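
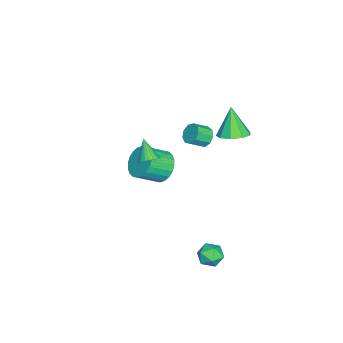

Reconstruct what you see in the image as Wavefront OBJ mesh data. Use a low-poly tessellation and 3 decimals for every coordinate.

v -3.256 2 0.64
v -2.52 1.416 0.839
v -3.984 1.66 2.34
v -2.376 2.03 1.023
v -2.644 2.63 1.028
v -3.198 2.934 0.851
v -3.779 2.802 0.576
v -4.115 2.294 0.33
v -4.049 1.648 0.23
v -3.612 1.167 0.321
v -3.008 1.075 0.562
v 3.473 3.16 -3.592
v 4.086 2.656 -3.498
v 2.694 2.164 -3.862
v 3.307 1.66 -3.768
v 3.006 2.044 -3.136
v 3.487 2.66 -2.969
v 3.293 2.16 -4.391
v 3.774 2.776 -4.224
v 3.975 2.038 -3.992
v 3.797 1.966 -3.217
v 2.983 2.854 -4.143
v 2.805 2.782 -3.368
v 2.93 -1.007 3.073
v 3.387 -0.862 3.45
v 2.23 -1.493 4.107
v 3.257 -0.663 3.456
v 3.077 -0.516 3.403
v 2.875 -0.444 3.301
v 2.681 -0.457 3.163
v 2.525 -0.554 3.012
v 2.431 -0.72 2.87
v 2.412 -0.93 2.759
v 2.472 -1.151 2.696
v 2.602 -1.351 2.69
v 2.782 -1.498 2.742
v 2.984 -1.57 2.845
v 3.178 -1.557 2.982
v 3.334 -1.459 3.133
v 3.429 -1.293 3.275
v 3.447 -1.084 3.386
v -3.963 -2.217 -3.736
v -3.041 -1.825 -4.112
v -2.215 -2.911 -3.22
v -3.137 -3.303 -2.844
v -3.097 -1.589 -3.773
v -2.272 -2.675 -2.88
v -3.286 -1.448 -3.428
v -2.46 -2.534 -2.535
v -3.577 -1.425 -3.13
v -2.751 -2.51 -2.237
v -3.927 -1.522 -2.924
v -3.102 -2.608 -2.031
v -4.283 -1.725 -2.842
v -3.457 -2.81 -1.949
v -4.589 -2.003 -2.896
v -3.764 -3.088 -2.003
v -4.801 -2.313 -3.078
v -3.975 -3.399 -2.185
v -4.885 -2.609 -3.36
v -4.059 -3.695 -2.468
v -4.828 -2.845 -3.7
v -4.003 -3.931 -2.807
v -4.64 -2.986 -4.045
v -3.814 -4.072 -3.152
v -4.349 -3.01 -4.343
v -3.523 -4.095 -3.45
v -3.998 -2.912 -4.549
v -3.173 -3.998 -3.656
v -3.643 -2.71 -4.631
v -2.817 -3.795 -3.738
v -3.336 -2.432 -4.577
v -2.511 -3.517 -3.684
v -3.125 -2.121 -4.395
v -2.299 -3.207 -3.502
v -0.607 1.064 2.461
v -0.296 0.851 1.92
v 0.218 0.183 2.477
v -0.093 0.396 3.019
v -0.063 1.188 2.109
v 0.451 0.52 2.666
v -0.084 1.467 2.463
v 0.429 0.799 3.02
v -0.35 1.558 2.817
v 0.163 0.89 3.374
v -0.736 1.417 3.004
v -0.223 0.749 3.561
v -1.062 1.111 2.937
v -0.548 0.443 3.494
v -1.174 0.784 2.648
v -0.661 0.116 3.205
v -1.021 0.587 2.272
v -0.508 -0.081 2.829
v -0.674 0.613 1.984
v -0.161 -0.054 2.541
f 2 1 4
f 2 4 3
f 4 1 5
f 4 5 3
f 5 1 6
f 5 6 3
f 6 1 7
f 6 7 3
f 7 1 8
f 7 8 3
f 8 1 9
f 8 9 3
f 9 1 10
f 9 10 3
f 10 1 11
f 10 11 3
f 11 1 2
f 11 2 3
f 12 23 17
f 12 17 13
f 12 13 19
f 12 19 22
f 12 22 23
f 13 17 21
f 17 23 16
f 23 22 14
f 22 19 18
f 19 13 20
f 15 21 16
f 15 16 14
f 15 14 18
f 15 18 20
f 15 20 21
f 16 21 17
f 14 16 23
f 18 14 22
f 20 18 19
f 21 20 13
f 25 24 27
f 25 27 26
f 27 24 28
f 27 28 26
f 28 24 29
f 28 29 26
f 29 24 30
f 29 30 26
f 30 24 31
f 30 31 26
f 31 24 32
f 31 32 26
f 32 24 33
f 32 33 26
f 33 24 34
f 33 34 26
f 34 24 35
f 34 35 26
f 35 24 36
f 35 36 26
f 36 24 37
f 36 37 26
f 37 24 38
f 37 38 26
f 38 24 39
f 38 39 26
f 39 24 40
f 39 40 26
f 40 24 41
f 40 41 26
f 41 24 25
f 41 25 26
f 43 42 46
f 43 46 44
f 44 46 47
f 44 47 45
f 46 42 48
f 46 48 47
f 47 48 49
f 47 49 45
f 48 42 50
f 48 50 49
f 49 50 51
f 49 51 45
f 50 42 52
f 50 52 51
f 51 52 53
f 51 53 45
f 52 42 54
f 52 54 53
f 53 54 55
f 53 55 45
f 54 42 56
f 54 56 55
f 55 56 57
f 55 57 45
f 56 42 58
f 56 58 57
f 57 58 59
f 57 59 45
f 58 42 60
f 58 60 59
f 59 60 61
f 59 61 45
f 60 42 62
f 60 62 61
f 61 62 63
f 61 63 45
f 62 42 64
f 62 64 63
f 63 64 65
f 63 65 45
f 64 42 66
f 64 66 65
f 65 66 67
f 65 67 45
f 66 42 68
f 66 68 67
f 67 68 69
f 67 69 45
f 68 42 70
f 68 70 69
f 69 70 71
f 69 71 45
f 70 42 72
f 70 72 71
f 71 72 73
f 71 73 45
f 72 42 74
f 72 74 73
f 73 74 75
f 73 75 45
f 74 42 43
f 74 43 75
f 75 43 44
f 75 44 45
f 77 76 80
f 77 80 78
f 78 80 81
f 78 81 79
f 80 76 82
f 80 82 81
f 81 82 83
f 81 83 79
f 82 76 84
f 82 84 83
f 83 84 85
f 83 85 79
f 84 76 86
f 84 86 85
f 85 86 87
f 85 87 79
f 86 76 88
f 86 88 87
f 87 88 89
f 87 89 79
f 88 76 90
f 88 90 89
f 89 90 91
f 89 91 79
f 90 76 92
f 90 92 91
f 91 92 93
f 91 93 79
f 92 76 94
f 92 94 93
f 93 94 95
f 93 95 79
f 94 76 77
f 94 77 95
f 95 77 78
f 95 78 79



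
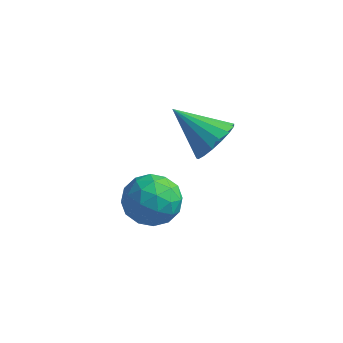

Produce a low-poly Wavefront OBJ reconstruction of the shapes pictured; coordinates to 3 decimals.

v 0.626 -1.973 -0.233
v 1.295 -1.815 0.59
v -0.295 -3.085 0.73
v 0.374 -2.927 1.553
v -0.282 -2.139 1.236
v 0.287 -1.453 0.641
v 0.713 -3.447 0.679
v 1.282 -2.761 0.084
v 1.349 -2.726 1.154
v 0.734 -1.918 1.498
v 0.266 -2.982 -0.178
v -0.349 -2.174 0.166
v 1.042 -1.797 0.094
v -0.042 -3.103 1.226
v -0.427 -2.64 1.04
v -0.034 -2.548 1.523
v 0.449 -1.584 0.124
v 0.843 -1.491 0.608
v -0.085 -1.681 0.988
v 0.157 -3.409 0.712
v 0.551 -3.316 1.196
v 1.034 -2.352 -0.203
v 1.427 -2.26 0.28
v 1.085 -3.219 0.332
v 1.466 -2.239 0.909
v 0.925 -2.893 1.475
v 1.124 -3.199 0.961
v 1.459 -2.795 0.612
v 1.105 -1.764 1.112
v 0.563 -2.417 1.678
v 0.178 -1.955 1.491
v 0.513 -1.551 1.142
v 1.136 -2.3 1.443
v 0.437 -2.483 -0.358
v -0.105 -3.136 0.208
v 0.487 -3.349 0.178
v 0.822 -2.945 -0.171
v 0.075 -2.007 -0.155
v -0.466 -2.661 0.411
v -0.459 -2.105 0.708
v -0.124 -1.701 0.359
v -0.136 -2.6 -0.123
v 0.97 1.208 1.014
v 1.527 1.138 1.792
v -0.65 1.132 2.166
v 1.469 1.59 1.74
v 1.296 1.956 1.521
v 1.048 2.15 1.186
v 0.783 2.128 0.811
v 0.56 1.896 0.483
v 0.432 1.506 0.277
v 0.427 1.048 0.239
v 0.546 0.627 0.379
v 0.763 0.339 0.664
v 1.027 0.25 1.029
v 1.278 0.381 1.391
v 1.458 0.701 1.667
f 1 38 17
f 38 12 41
f 17 41 6
f 38 41 17
f 1 17 13
f 17 6 18
f 13 18 2
f 17 18 13
f 1 13 22
f 13 2 23
f 22 23 8
f 13 23 22
f 1 22 34
f 22 8 37
f 34 37 11
f 22 37 34
f 1 34 38
f 34 11 42
f 38 42 12
f 34 42 38
f 2 18 29
f 18 6 32
f 29 32 10
f 18 32 29
f 6 41 19
f 41 12 40
f 19 40 5
f 41 40 19
f 12 42 39
f 42 11 35
f 39 35 3
f 42 35 39
f 11 37 36
f 37 8 24
f 36 24 7
f 37 24 36
f 8 23 28
f 23 2 25
f 28 25 9
f 23 25 28
f 4 30 16
f 30 10 31
f 16 31 5
f 30 31 16
f 4 16 14
f 16 5 15
f 14 15 3
f 16 15 14
f 4 14 21
f 14 3 20
f 21 20 7
f 14 20 21
f 4 21 26
f 21 7 27
f 26 27 9
f 21 27 26
f 4 26 30
f 26 9 33
f 30 33 10
f 26 33 30
f 5 31 19
f 31 10 32
f 19 32 6
f 31 32 19
f 3 15 39
f 15 5 40
f 39 40 12
f 15 40 39
f 7 20 36
f 20 3 35
f 36 35 11
f 20 35 36
f 9 27 28
f 27 7 24
f 28 24 8
f 27 24 28
f 10 33 29
f 33 9 25
f 29 25 2
f 33 25 29
f 44 43 46
f 44 46 45
f 46 43 47
f 46 47 45
f 47 43 48
f 47 48 45
f 48 43 49
f 48 49 45
f 49 43 50
f 49 50 45
f 50 43 51
f 50 51 45
f 51 43 52
f 51 52 45
f 52 43 53
f 52 53 45
f 53 43 54
f 53 54 45
f 54 43 55
f 54 55 45
f 55 43 56
f 55 56 45
f 56 43 57
f 56 57 45
f 57 43 44
f 57 44 45



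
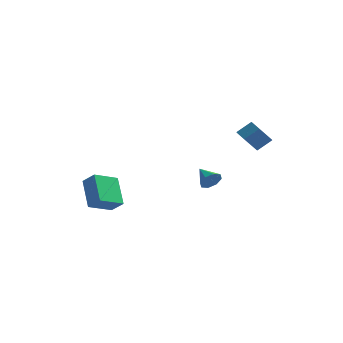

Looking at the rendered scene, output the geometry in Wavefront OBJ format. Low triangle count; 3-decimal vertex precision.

v -3.897 -3.034 -2.56
v -3.191 -3.233 -1.926
v -4.632 -1.831 -1.362
v -3.925 -2.03 -0.728
v -3.055 -1.93 -3.152
v -2.348 -2.129 -2.518
v -3.789 -0.727 -1.954
v -3.083 -0.926 -1.32
v 0.935 2.104 -2.246
v 1.376 2.339 -1.815
v 0.105 2.796 -1.774
v 1.36 2.61 -2.241
v 1.094 2.584 -2.67
v 0.736 2.277 -2.851
v 0.495 1.869 -2.677
v 0.511 1.598 -2.251
v 0.777 1.624 -1.822
v 1.135 1.931 -1.641
v 2.1 2.719 1.157
v 2.766 3.169 1.801
v 2.599 3.409 0.161
v 3.264 3.859 0.805
v 2.716 2.041 0.995
v 3.381 2.491 1.639
v 3.214 2.731 -0.001
v 3.88 3.181 0.643
f 2 4 1
f 5 2 1
f 1 4 3
f 3 5 1
f 2 8 4
f 6 2 5
f 6 8 2
f 4 8 3
f 7 5 3
f 3 8 7
f 7 6 5
f 8 6 7
f 10 9 12
f 10 12 11
f 12 9 13
f 12 13 11
f 13 9 14
f 13 14 11
f 14 9 15
f 14 15 11
f 15 9 16
f 15 16 11
f 16 9 17
f 16 17 11
f 17 9 18
f 17 18 11
f 18 9 10
f 18 10 11
f 20 22 19
f 23 20 19
f 19 22 21
f 21 23 19
f 20 26 22
f 24 20 23
f 24 26 20
f 22 26 21
f 25 23 21
f 21 26 25
f 25 24 23
f 26 24 25



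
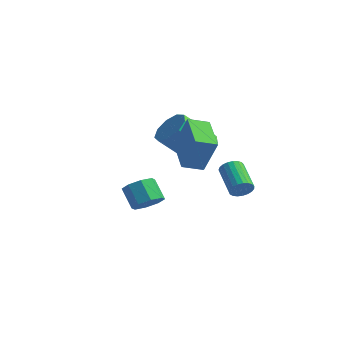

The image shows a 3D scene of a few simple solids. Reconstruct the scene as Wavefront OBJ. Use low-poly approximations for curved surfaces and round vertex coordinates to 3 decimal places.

v -0.42 1.083 -3.941
v 0.18 1.279 -3.466
v -0.601 1.573 -2.603
v -1.2 1.377 -3.079
v -0.013 1.745 -3.799
v -0.794 2.039 -2.936
v -0.444 1.823 -4.216
v -1.225 2.117 -3.353
v -0.861 1.468 -4.472
v -1.641 1.762 -3.609
v -1.019 0.887 -4.417
v -1.8 1.181 -3.554
v -0.826 0.421 -4.084
v -1.607 0.715 -3.221
v -0.395 0.343 -3.667
v -1.176 0.637 -2.804
v 0.021 0.698 -3.411
v -0.759 0.992 -2.548
v 4.341 1.353 -1.735
v 4.715 1.579 -1.385
v 3.593 2.394 -0.715
v 3.219 2.167 -1.065
v 4.718 1.73 -1.563
v 3.596 2.544 -0.893
v 4.655 1.815 -1.771
v 3.534 2.629 -1.1
v 4.539 1.82 -1.972
v 3.417 2.635 -1.302
v 4.388 1.744 -2.133
v 3.266 2.559 -1.462
v 4.229 1.601 -2.225
v 3.107 2.416 -1.554
v 4.089 1.415 -2.232
v 2.967 2.229 -1.561
v 3.993 1.218 -2.153
v 2.871 2.032 -1.482
v 3.957 1.044 -2.002
v 2.836 1.859 -1.332
v 3.988 0.924 -1.805
v 2.866 1.738 -1.134
v 4.079 0.878 -1.596
v 2.957 1.692 -0.925
v 4.216 0.914 -1.411
v 3.094 1.728 -0.74
v 4.374 1.025 -1.282
v 3.253 1.84 -0.611
v 4.527 1.194 -1.232
v 3.405 2.009 -0.561
v 4.647 1.39 -1.268
v 3.526 2.204 -0.597
v 1.702 2.169 -0.362
v 2.49 1.735 -0.168
v 1.546 0.658 1.257
v 0.758 1.091 1.062
v 2.435 2.252 0.187
v 1.491 1.175 1.611
v 2.038 2.73 0.285
v 1.094 1.653 1.709
v 1.483 2.945 0.08
v 0.539 1.868 1.504
v 1.031 2.797 -0.332
v 0.087 1.72 1.092
v 0.893 2.355 -0.758
v -0.052 1.278 0.666
v 1.133 1.826 -0.999
v 0.189 0.748 0.426
v 1.64 1.457 -0.942
v 0.696 0.38 0.483
v 2.176 1.421 -0.613
v 1.232 0.344 0.811
v 2.182 -0.512 1.062
v 2.809 -0.409 2.65
v 2.777 0.214 0.781
v 3.403 0.317 2.369
v 3.537 -1.797 0.611
v 4.163 -1.694 2.199
v 4.131 -1.071 0.33
v 4.758 -0.968 1.918
f 2 1 5
f 2 5 3
f 3 5 6
f 3 6 4
f 5 1 7
f 5 7 6
f 6 7 8
f 6 8 4
f 7 1 9
f 7 9 8
f 8 9 10
f 8 10 4
f 9 1 11
f 9 11 10
f 10 11 12
f 10 12 4
f 11 1 13
f 11 13 12
f 12 13 14
f 12 14 4
f 13 1 15
f 13 15 14
f 14 15 16
f 14 16 4
f 15 1 17
f 15 17 16
f 16 17 18
f 16 18 4
f 17 1 2
f 17 2 18
f 18 2 3
f 18 3 4
f 20 19 23
f 20 23 21
f 21 23 24
f 21 24 22
f 23 19 25
f 23 25 24
f 24 25 26
f 24 26 22
f 25 19 27
f 25 27 26
f 26 27 28
f 26 28 22
f 27 19 29
f 27 29 28
f 28 29 30
f 28 30 22
f 29 19 31
f 29 31 30
f 30 31 32
f 30 32 22
f 31 19 33
f 31 33 32
f 32 33 34
f 32 34 22
f 33 19 35
f 33 35 34
f 34 35 36
f 34 36 22
f 35 19 37
f 35 37 36
f 36 37 38
f 36 38 22
f 37 19 39
f 37 39 38
f 38 39 40
f 38 40 22
f 39 19 41
f 39 41 40
f 40 41 42
f 40 42 22
f 41 19 43
f 41 43 42
f 42 43 44
f 42 44 22
f 43 19 45
f 43 45 44
f 44 45 46
f 44 46 22
f 45 19 47
f 45 47 46
f 46 47 48
f 46 48 22
f 47 19 49
f 47 49 48
f 48 49 50
f 48 50 22
f 49 19 20
f 49 20 50
f 50 20 21
f 50 21 22
f 52 51 55
f 52 55 53
f 53 55 56
f 53 56 54
f 55 51 57
f 55 57 56
f 56 57 58
f 56 58 54
f 57 51 59
f 57 59 58
f 58 59 60
f 58 60 54
f 59 51 61
f 59 61 60
f 60 61 62
f 60 62 54
f 61 51 63
f 61 63 62
f 62 63 64
f 62 64 54
f 63 51 65
f 63 65 64
f 64 65 66
f 64 66 54
f 65 51 67
f 65 67 66
f 66 67 68
f 66 68 54
f 67 51 69
f 67 69 68
f 68 69 70
f 68 70 54
f 69 51 52
f 69 52 70
f 70 52 53
f 70 53 54
f 72 74 71
f 75 72 71
f 71 74 73
f 73 75 71
f 72 78 74
f 76 72 75
f 76 78 72
f 74 78 73
f 77 75 73
f 73 78 77
f 77 76 75
f 78 76 77



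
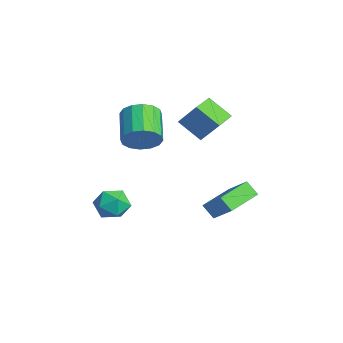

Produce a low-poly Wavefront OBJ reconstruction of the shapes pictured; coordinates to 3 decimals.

v -2.068 1.984 2.571
v -1.461 2.614 3.676
v -1.231 2.743 1.678
v -0.625 3.373 2.784
v -1.115 0.987 2.616
v -0.509 1.617 3.722
v -0.279 1.746 1.724
v 0.328 2.376 2.829
v 0.637 -1.365 2.786
v 1.08 -0.627 3.138
v -0.394 -0.137 3.966
v -0.837 -0.875 3.614
v 0.896 -0.475 2.72
v -0.578 0.016 3.548
v 0.643 -0.561 2.32
v -0.831 -0.07 3.147
v 0.388 -0.862 2.045
v -1.086 -0.372 2.872
v 0.2 -1.299 1.968
v -1.274 -0.808 2.796
v 0.129 -1.753 2.111
v -1.345 -1.262 2.938
v 0.194 -2.103 2.434
v -1.28 -1.613 3.262
v 0.378 -2.256 2.852
v -1.096 -1.765 3.68
v 0.631 -2.17 3.253
v -0.843 -1.679 4.08
v 0.886 -1.868 3.528
v -0.588 -1.378 4.355
v 1.074 -1.432 3.604
v -0.4 -0.941 4.432
v 1.145 -0.978 3.462
v -0.329 -0.487 4.289
v -2.094 -2.073 -1.864
v -1.692 -1.389 -2.359
v -0.808 -2.871 -1.921
v -0.406 -2.187 -2.416
v -0.621 -2.048 -1.516
v -1.416 -1.555 -1.481
v -1.084 -2.705 -2.799
v -1.879 -2.212 -2.764
v -1.068 -1.779 -2.937
v -0.781 -1.374 -2.144
v -1.719 -2.886 -2.136
v -1.432 -2.481 -1.343
v 2.153 1.403 -1.91
v 1.686 1.062 -1.274
v 1.345 2.98 -1.659
v 0.877 2.639 -1.023
v 3.243 1.801 -0.897
v 2.775 1.46 -0.261
v 2.434 3.378 -0.646
v 1.967 3.037 -0.01
f 2 4 1
f 5 2 1
f 1 4 3
f 3 5 1
f 2 8 4
f 6 2 5
f 6 8 2
f 4 8 3
f 7 5 3
f 3 8 7
f 7 6 5
f 8 6 7
f 10 9 13
f 10 13 11
f 11 13 14
f 11 14 12
f 13 9 15
f 13 15 14
f 14 15 16
f 14 16 12
f 15 9 17
f 15 17 16
f 16 17 18
f 16 18 12
f 17 9 19
f 17 19 18
f 18 19 20
f 18 20 12
f 19 9 21
f 19 21 20
f 20 21 22
f 20 22 12
f 21 9 23
f 21 23 22
f 22 23 24
f 22 24 12
f 23 9 25
f 23 25 24
f 24 25 26
f 24 26 12
f 25 9 27
f 25 27 26
f 26 27 28
f 26 28 12
f 27 9 29
f 27 29 28
f 28 29 30
f 28 30 12
f 29 9 31
f 29 31 30
f 30 31 32
f 30 32 12
f 31 9 33
f 31 33 32
f 32 33 34
f 32 34 12
f 33 9 10
f 33 10 34
f 34 10 11
f 34 11 12
f 35 46 40
f 35 40 36
f 35 36 42
f 35 42 45
f 35 45 46
f 36 40 44
f 40 46 39
f 46 45 37
f 45 42 41
f 42 36 43
f 38 44 39
f 38 39 37
f 38 37 41
f 38 41 43
f 38 43 44
f 39 44 40
f 37 39 46
f 41 37 45
f 43 41 42
f 44 43 36
f 48 50 47
f 51 48 47
f 47 50 49
f 49 51 47
f 48 54 50
f 52 48 51
f 52 54 48
f 50 54 49
f 53 51 49
f 49 54 53
f 53 52 51
f 54 52 53



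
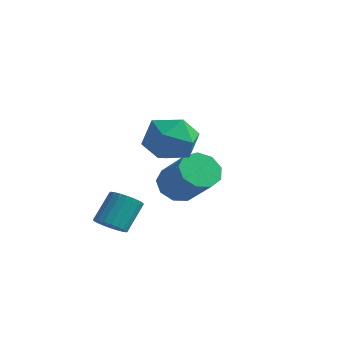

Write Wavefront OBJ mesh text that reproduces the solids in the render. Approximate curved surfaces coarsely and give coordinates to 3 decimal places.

v 1.073 -0.338 1.314
v 2.159 -0.107 0.783
v 1.061 -2.153 0.497
v 2.147 -1.922 -0.034
v 2.075 -2.054 1.187
v 2.082 -0.932 1.692
v 1.138 -1.328 -0.412
v 1.145 -0.206 0.093
v 2.199 -0.719 -0.284
v 2.778 -1.167 0.705
v 0.442 -1.093 0.575
v 1.021 -1.541 1.564
v -0.953 -1.855 -4.447
v -0.214 -1.848 -4.433
v -0.247 -0.877 -3.199
v -0.987 -0.885 -3.213
v -0.276 -1.612 -4.62
v -0.31 -0.641 -3.387
v -0.456 -1.418 -4.777
v -0.489 -0.447 -3.544
v -0.722 -1.3 -4.878
v -0.755 -0.329 -3.644
v -1.028 -1.278 -4.903
v -1.061 -0.307 -3.67
v -1.321 -1.356 -4.85
v -1.354 -0.385 -3.617
v -1.55 -1.52 -4.727
v -1.583 -0.549 -3.494
v -1.676 -1.742 -4.556
v -1.71 -0.771 -3.322
v -1.678 -1.984 -4.365
v -1.711 -1.013 -3.132
v -1.554 -2.203 -4.189
v -1.587 -1.232 -2.956
v -1.326 -2.363 -4.057
v -1.359 -1.392 -2.824
v -1.034 -2.435 -3.993
v -1.067 -1.464 -2.76
v -0.728 -2.406 -4.007
v -0.761 -1.435 -2.774
v -0.461 -2.283 -4.097
v -0.494 -1.312 -2.864
v -0.279 -2.085 -4.248
v -0.312 -1.114 -3.014
v -1.601 2.715 -3.594
v -1.023 3.299 -4.128
v 0.639 2.869 -2.8
v 0.061 2.285 -2.266
v -1.32 3.653 -3.642
v 0.342 3.223 -2.314
v -1.748 3.567 -3.133
v -0.087 3.137 -1.805
v -2.108 3.083 -2.84
v -0.446 2.653 -1.512
v -2.23 2.427 -2.9
v -0.568 1.996 -1.572
v -2.058 1.905 -3.285
v -0.396 1.475 -1.957
v -1.672 1.763 -3.814
v -0.01 1.333 -2.486
v -1.252 2.066 -4.24
v 0.409 1.636 -2.912
v -0.996 2.673 -4.364
v 0.665 2.243 -3.036
f 1 12 6
f 1 6 2
f 1 2 8
f 1 8 11
f 1 11 12
f 2 6 10
f 6 12 5
f 12 11 3
f 11 8 7
f 8 2 9
f 4 10 5
f 4 5 3
f 4 3 7
f 4 7 9
f 4 9 10
f 5 10 6
f 3 5 12
f 7 3 11
f 9 7 8
f 10 9 2
f 14 13 17
f 14 17 15
f 15 17 18
f 15 18 16
f 17 13 19
f 17 19 18
f 18 19 20
f 18 20 16
f 19 13 21
f 19 21 20
f 20 21 22
f 20 22 16
f 21 13 23
f 21 23 22
f 22 23 24
f 22 24 16
f 23 13 25
f 23 25 24
f 24 25 26
f 24 26 16
f 25 13 27
f 25 27 26
f 26 27 28
f 26 28 16
f 27 13 29
f 27 29 28
f 28 29 30
f 28 30 16
f 29 13 31
f 29 31 30
f 30 31 32
f 30 32 16
f 31 13 33
f 31 33 32
f 32 33 34
f 32 34 16
f 33 13 35
f 33 35 34
f 34 35 36
f 34 36 16
f 35 13 37
f 35 37 36
f 36 37 38
f 36 38 16
f 37 13 39
f 37 39 38
f 38 39 40
f 38 40 16
f 39 13 41
f 39 41 40
f 40 41 42
f 40 42 16
f 41 13 43
f 41 43 42
f 42 43 44
f 42 44 16
f 43 13 14
f 43 14 44
f 44 14 15
f 44 15 16
f 46 45 49
f 46 49 47
f 47 49 50
f 47 50 48
f 49 45 51
f 49 51 50
f 50 51 52
f 50 52 48
f 51 45 53
f 51 53 52
f 52 53 54
f 52 54 48
f 53 45 55
f 53 55 54
f 54 55 56
f 54 56 48
f 55 45 57
f 55 57 56
f 56 57 58
f 56 58 48
f 57 45 59
f 57 59 58
f 58 59 60
f 58 60 48
f 59 45 61
f 59 61 60
f 60 61 62
f 60 62 48
f 61 45 63
f 61 63 62
f 62 63 64
f 62 64 48
f 63 45 46
f 63 46 64
f 64 46 47
f 64 47 48



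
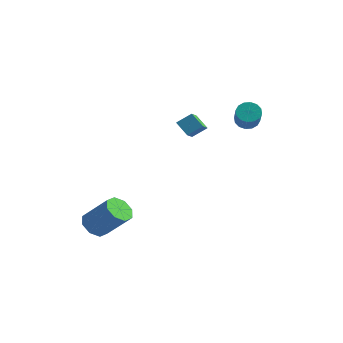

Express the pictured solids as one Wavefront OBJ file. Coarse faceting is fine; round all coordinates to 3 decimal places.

v 1.051 1.649 0.71
v 1.429 0.733 1.274
v 0.234 1.734 1.396
v 0.612 0.818 1.96
v 1.628 2.262 1.32
v 2.006 1.346 1.884
v 0.811 2.347 2.006
v 1.189 1.431 2.57
v 3.225 3.71 1.926
v 3.684 3.534 1.413
v 4.553 2.454 2.561
v 4.095 2.63 3.074
v 3.832 3.827 1.577
v 4.702 2.748 2.725
v 3.818 4.089 1.834
v 4.688 3.01 2.982
v 3.645 4.25 2.116
v 4.515 3.17 3.264
v 3.36 4.266 2.347
v 4.229 3.186 3.495
v 3.038 4.133 2.465
v 3.908 3.053 3.613
v 2.767 3.886 2.439
v 3.636 2.806 3.587
v 2.618 3.592 2.275
v 3.488 2.513 3.423
v 2.632 3.33 2.018
v 3.502 2.251 3.166
v 2.805 3.17 1.736
v 3.675 2.09 2.884
v 3.091 3.154 1.505
v 3.96 2.074 2.653
v 3.412 3.287 1.387
v 4.282 2.207 2.535
v -1.232 -3.876 -4.56
v -0.659 -3.533 -5.178
v 0.804 -3.2 -3.638
v 0.232 -3.544 -3.02
v -1.068 -3.046 -4.895
v 0.395 -2.713 -3.355
v -1.573 -3.045 -4.415
v -0.11 -2.713 -2.875
v -1.878 -3.531 -4.02
v -0.415 -3.199 -2.48
v -1.804 -4.22 -3.942
v -0.341 -3.887 -2.402
v -1.395 -4.707 -4.225
v 0.068 -4.374 -2.685
v -0.89 -4.707 -4.705
v 0.573 -4.375 -3.165
v -0.585 -4.221 -5.1
v 0.878 -3.889 -3.56
f 2 4 1
f 5 2 1
f 1 4 3
f 3 5 1
f 2 8 4
f 6 2 5
f 6 8 2
f 4 8 3
f 7 5 3
f 3 8 7
f 7 6 5
f 8 6 7
f 10 9 13
f 10 13 11
f 11 13 14
f 11 14 12
f 13 9 15
f 13 15 14
f 14 15 16
f 14 16 12
f 15 9 17
f 15 17 16
f 16 17 18
f 16 18 12
f 17 9 19
f 17 19 18
f 18 19 20
f 18 20 12
f 19 9 21
f 19 21 20
f 20 21 22
f 20 22 12
f 21 9 23
f 21 23 22
f 22 23 24
f 22 24 12
f 23 9 25
f 23 25 24
f 24 25 26
f 24 26 12
f 25 9 27
f 25 27 26
f 26 27 28
f 26 28 12
f 27 9 29
f 27 29 28
f 28 29 30
f 28 30 12
f 29 9 31
f 29 31 30
f 30 31 32
f 30 32 12
f 31 9 33
f 31 33 32
f 32 33 34
f 32 34 12
f 33 9 10
f 33 10 34
f 34 10 11
f 34 11 12
f 36 35 39
f 36 39 37
f 37 39 40
f 37 40 38
f 39 35 41
f 39 41 40
f 40 41 42
f 40 42 38
f 41 35 43
f 41 43 42
f 42 43 44
f 42 44 38
f 43 35 45
f 43 45 44
f 44 45 46
f 44 46 38
f 45 35 47
f 45 47 46
f 46 47 48
f 46 48 38
f 47 35 49
f 47 49 48
f 48 49 50
f 48 50 38
f 49 35 51
f 49 51 50
f 50 51 52
f 50 52 38
f 51 35 36
f 51 36 52
f 52 36 37
f 52 37 38



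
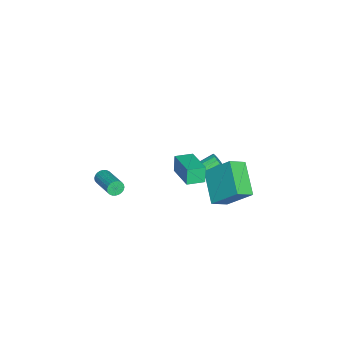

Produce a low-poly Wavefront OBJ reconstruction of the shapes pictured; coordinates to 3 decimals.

v 1.386 -4.368 -2.081
v 1.667 -4.518 -2.492
v 3.095 -3.443 -1.91
v 2.814 -3.292 -1.499
v 1.573 -4.354 -2.566
v 3.001 -3.279 -1.984
v 1.451 -4.192 -2.566
v 2.879 -3.117 -1.984
v 1.32 -4.057 -2.493
v 2.747 -2.981 -1.91
v 1.198 -3.969 -2.356
v 2.626 -2.893 -1.774
v 1.104 -3.941 -2.178
v 2.532 -2.866 -1.596
v 1.054 -3.979 -1.985
v 2.482 -2.904 -1.403
v 1.054 -4.076 -1.807
v 2.482 -3.001 -1.224
v 1.105 -4.217 -1.67
v 2.533 -3.142 -1.088
v 1.199 -4.381 -1.596
v 2.627 -3.306 -1.014
v 1.321 -4.543 -1.596
v 2.749 -3.468 -1.014
v 1.453 -4.679 -1.67
v 2.88 -3.603 -1.087
v 1.574 -4.767 -1.806
v 3.002 -3.691 -1.224
v 1.668 -4.794 -1.984
v 3.096 -3.719 -1.402
v 1.718 -4.756 -2.177
v 3.146 -3.681 -1.595
v 1.718 -4.659 -2.356
v 3.146 -3.584 -1.773
v 1.635 2.361 -0.051
v 1.937 3.812 1.436
v 3.4 3.091 -1.122
v 3.702 4.542 0.366
v 2.318 1.598 0.554
v 2.62 3.049 2.042
v 4.083 2.328 -0.516
v 4.385 3.779 0.971
v 3.079 1.067 1.486
v 2.789 1.047 2.495
v 4.611 2.055 1.948
v 4.32 2.035 2.956
v 3.62 0.165 1.624
v 3.329 0.145 2.632
v 5.151 1.153 2.085
v 4.861 1.133 3.094
v -1.022 0.749 -2.95
v -0.693 1.116 -3.217
v -1.29 2.117 -2.577
v -1.618 1.751 -2.31
v -0.926 1.086 -3.387
v -1.523 2.087 -2.747
v -1.184 0.966 -3.44
v -1.781 1.967 -2.8
v -1.399 0.788 -3.362
v -1.996 1.789 -2.722
v -1.513 0.599 -3.173
v -2.11 1.601 -2.533
v -1.495 0.451 -2.925
v -2.092 1.452 -2.284
v -1.35 0.383 -2.683
v -1.947 1.384 -2.043
v -1.117 0.413 -2.513
v -1.714 1.414 -1.873
v -0.859 0.533 -2.46
v -1.456 1.534 -1.82
v -0.644 0.711 -2.538
v -1.241 1.712 -1.898
v -0.53 0.899 -2.727
v -1.127 1.901 -2.087
v -0.548 1.048 -2.976
v -1.145 2.049 -2.335
f 2 1 5
f 2 5 3
f 3 5 6
f 3 6 4
f 5 1 7
f 5 7 6
f 6 7 8
f 6 8 4
f 7 1 9
f 7 9 8
f 8 9 10
f 8 10 4
f 9 1 11
f 9 11 10
f 10 11 12
f 10 12 4
f 11 1 13
f 11 13 12
f 12 13 14
f 12 14 4
f 13 1 15
f 13 15 14
f 14 15 16
f 14 16 4
f 15 1 17
f 15 17 16
f 16 17 18
f 16 18 4
f 17 1 19
f 17 19 18
f 18 19 20
f 18 20 4
f 19 1 21
f 19 21 20
f 20 21 22
f 20 22 4
f 21 1 23
f 21 23 22
f 22 23 24
f 22 24 4
f 23 1 25
f 23 25 24
f 24 25 26
f 24 26 4
f 25 1 27
f 25 27 26
f 26 27 28
f 26 28 4
f 27 1 29
f 27 29 28
f 28 29 30
f 28 30 4
f 29 1 31
f 29 31 30
f 30 31 32
f 30 32 4
f 31 1 33
f 31 33 32
f 32 33 34
f 32 34 4
f 33 1 2
f 33 2 34
f 34 2 3
f 34 3 4
f 36 38 35
f 39 36 35
f 35 38 37
f 37 39 35
f 36 42 38
f 40 36 39
f 40 42 36
f 38 42 37
f 41 39 37
f 37 42 41
f 41 40 39
f 42 40 41
f 44 46 43
f 47 44 43
f 43 46 45
f 45 47 43
f 44 50 46
f 48 44 47
f 48 50 44
f 46 50 45
f 49 47 45
f 45 50 49
f 49 48 47
f 50 48 49
f 52 51 55
f 52 55 53
f 53 55 56
f 53 56 54
f 55 51 57
f 55 57 56
f 56 57 58
f 56 58 54
f 57 51 59
f 57 59 58
f 58 59 60
f 58 60 54
f 59 51 61
f 59 61 60
f 60 61 62
f 60 62 54
f 61 51 63
f 61 63 62
f 62 63 64
f 62 64 54
f 63 51 65
f 63 65 64
f 64 65 66
f 64 66 54
f 65 51 67
f 65 67 66
f 66 67 68
f 66 68 54
f 67 51 69
f 67 69 68
f 68 69 70
f 68 70 54
f 69 51 71
f 69 71 70
f 70 71 72
f 70 72 54
f 71 51 73
f 71 73 72
f 72 73 74
f 72 74 54
f 73 51 75
f 73 75 74
f 74 75 76
f 74 76 54
f 75 51 52
f 75 52 76
f 76 52 53
f 76 53 54



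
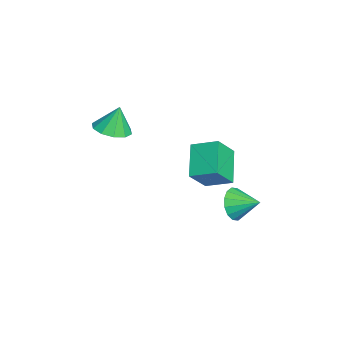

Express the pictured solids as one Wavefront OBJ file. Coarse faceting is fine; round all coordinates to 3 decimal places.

v -0.05 0.628 -0.162
v 0.701 -0.14 1.051
v 0.378 1.867 0.357
v 1.129 1.1 1.57
v 1.531 0.52 -1.21
v 2.282 -0.247 0.003
v 1.959 1.76 -0.691
v 2.71 0.992 0.522
v 0.933 1.915 -2.931
v 1.404 2.053 -3.745
v 1.507 3.045 -2.409
v 0.979 2.294 -3.801
v 0.542 2.434 -3.624
v 0.21 2.435 -3.261
v 0.072 2.296 -2.81
v 0.165 2.056 -2.391
v 0.463 1.778 -2.117
v 0.888 1.536 -2.061
v 1.325 1.396 -2.238
v 1.657 1.396 -2.601
v 1.795 1.534 -3.052
v 1.702 1.775 -3.471
v -0.369 -3.739 1.459
v 0.367 -3.115 1.364
v -0.511 -3.361 2.841
v -0.14 -2.824 1.232
v -0.735 -2.883 1.187
v -1.19 -3.268 1.246
v -1.332 -3.834 1.386
v -1.105 -4.363 1.554
v -0.598 -4.654 1.685
v -0.003 -4.595 1.73
v 0.452 -4.209 1.672
v 0.594 -3.644 1.532
f 2 4 1
f 5 2 1
f 1 4 3
f 3 5 1
f 2 8 4
f 6 2 5
f 6 8 2
f 4 8 3
f 7 5 3
f 3 8 7
f 7 6 5
f 8 6 7
f 10 9 12
f 10 12 11
f 12 9 13
f 12 13 11
f 13 9 14
f 13 14 11
f 14 9 15
f 14 15 11
f 15 9 16
f 15 16 11
f 16 9 17
f 16 17 11
f 17 9 18
f 17 18 11
f 18 9 19
f 18 19 11
f 19 9 20
f 19 20 11
f 20 9 21
f 20 21 11
f 21 9 22
f 21 22 11
f 22 9 10
f 22 10 11
f 24 23 26
f 24 26 25
f 26 23 27
f 26 27 25
f 27 23 28
f 27 28 25
f 28 23 29
f 28 29 25
f 29 23 30
f 29 30 25
f 30 23 31
f 30 31 25
f 31 23 32
f 31 32 25
f 32 23 33
f 32 33 25
f 33 23 34
f 33 34 25
f 34 23 24
f 34 24 25



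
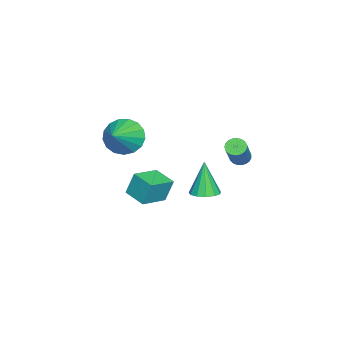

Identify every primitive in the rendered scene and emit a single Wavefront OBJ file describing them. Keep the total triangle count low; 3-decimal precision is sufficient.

v -4.565 -1.506 -2.474
v -4.714 -1.117 -1.19
v -3.938 -0.42 -2.731
v -4.087 -0.031 -1.447
v -3.233 -2.189 -2.113
v -3.382 -1.8 -0.829
v -2.606 -1.103 -2.37
v -2.755 -0.714 -1.086
v -3.269 -2.256 1.739
v -2.733 -2.063 0.822
v -1.771 -2.324 2.601
v -2.823 -1.592 1.014
v -3.014 -1.273 1.373
v -3.265 -1.179 1.816
v -3.516 -1.332 2.241
v -3.711 -1.697 2.551
v -3.804 -2.19 2.675
v -3.775 -2.698 2.585
v -3.631 -3.105 2.301
v -3.403 -3.317 1.888
v -3.145 -3.287 1.442
v -2.915 -3.02 1.063
v -2.767 -2.578 0.839
v -1.821 3.908 2.272
v -1.559 4.253 2.004
v -0.336 4.377 3.36
v -0.599 4.032 3.628
v -1.693 4.376 2.113
v -0.47 4.499 3.469
v -1.849 4.417 2.251
v -0.626 4.54 3.607
v -2.001 4.371 2.392
v -0.778 4.494 3.748
v -2.121 4.244 2.512
v -0.898 4.367 3.868
v -2.19 4.06 2.591
v -0.967 4.183 3.946
v -2.195 3.849 2.614
v -0.972 3.972 3.97
v -2.135 3.649 2.579
v -0.913 3.772 3.935
v -2.021 3.493 2.49
v -0.799 3.616 3.846
v -1.873 3.409 2.364
v -0.65 3.533 3.72
v -1.716 3.412 2.222
v -0.493 3.535 3.578
v -1.577 3.5 2.088
v -0.354 3.624 3.444
v -1.48 3.659 1.987
v -0.257 3.783 3.343
v -1.442 3.861 1.934
v -0.219 3.985 3.29
v -1.47 4.072 1.94
v -0.247 4.195 3.296
v -1.705 2.264 -0.399
v -1.278 2.862 -0.249
v -2.115 2.096 1.439
v -1.668 3.009 -0.323
v -2.069 2.919 -0.42
v -2.354 2.621 -0.511
v -2.434 2.209 -0.566
v -2.281 1.815 -0.568
v -1.946 1.563 -0.516
v -1.534 1.534 -0.427
v -1.176 1.736 -0.329
v -0.986 2.106 -0.252
v -1.024 2.526 -0.223
f 2 4 1
f 5 2 1
f 1 4 3
f 3 5 1
f 2 8 4
f 6 2 5
f 6 8 2
f 4 8 3
f 7 5 3
f 3 8 7
f 7 6 5
f 8 6 7
f 10 9 12
f 10 12 11
f 12 9 13
f 12 13 11
f 13 9 14
f 13 14 11
f 14 9 15
f 14 15 11
f 15 9 16
f 15 16 11
f 16 9 17
f 16 17 11
f 17 9 18
f 17 18 11
f 18 9 19
f 18 19 11
f 19 9 20
f 19 20 11
f 20 9 21
f 20 21 11
f 21 9 22
f 21 22 11
f 22 9 23
f 22 23 11
f 23 9 10
f 23 10 11
f 25 24 28
f 25 28 26
f 26 28 29
f 26 29 27
f 28 24 30
f 28 30 29
f 29 30 31
f 29 31 27
f 30 24 32
f 30 32 31
f 31 32 33
f 31 33 27
f 32 24 34
f 32 34 33
f 33 34 35
f 33 35 27
f 34 24 36
f 34 36 35
f 35 36 37
f 35 37 27
f 36 24 38
f 36 38 37
f 37 38 39
f 37 39 27
f 38 24 40
f 38 40 39
f 39 40 41
f 39 41 27
f 40 24 42
f 40 42 41
f 41 42 43
f 41 43 27
f 42 24 44
f 42 44 43
f 43 44 45
f 43 45 27
f 44 24 46
f 44 46 45
f 45 46 47
f 45 47 27
f 46 24 48
f 46 48 47
f 47 48 49
f 47 49 27
f 48 24 50
f 48 50 49
f 49 50 51
f 49 51 27
f 50 24 52
f 50 52 51
f 51 52 53
f 51 53 27
f 52 24 54
f 52 54 53
f 53 54 55
f 53 55 27
f 54 24 25
f 54 25 55
f 55 25 26
f 55 26 27
f 57 56 59
f 57 59 58
f 59 56 60
f 59 60 58
f 60 56 61
f 60 61 58
f 61 56 62
f 61 62 58
f 62 56 63
f 62 63 58
f 63 56 64
f 63 64 58
f 64 56 65
f 64 65 58
f 65 56 66
f 65 66 58
f 66 56 67
f 66 67 58
f 67 56 68
f 67 68 58
f 68 56 57
f 68 57 58



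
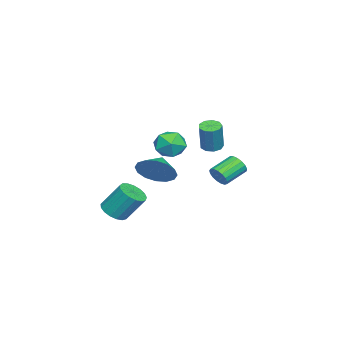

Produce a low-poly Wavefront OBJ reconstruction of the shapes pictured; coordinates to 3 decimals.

v -2.586 -0.647 0.413
v -1.889 -1.261 0.752
v -3.511 -1.899 0.048
v -2.814 -2.513 0.387
v -3.314 -1.937 1.016
v -2.742 -1.163 1.241
v -2.658 -1.997 -0.441
v -2.086 -1.223 -0.216
v -1.934 -2.095 0.224
v -2.339 -2.058 1.125
v -3.061 -1.102 -0.325
v -3.466 -1.065 0.576
v -2.902 0.929 -1.66
v -2.559 0.999 -1.113
v -3.635 1.722 -0.532
v -3.978 1.651 -1.08
v -2.482 1.249 -1.281
v -3.558 1.972 -0.701
v -2.502 1.426 -1.537
v -3.578 2.148 -0.956
v -2.613 1.488 -1.821
v -3.689 2.211 -1.24
v -2.79 1.423 -2.068
v -3.866 2.145 -1.487
v -2.993 1.244 -2.221
v -4.069 1.967 -1.641
v -3.175 0.993 -2.247
v -4.251 1.716 -1.666
v -3.295 0.727 -2.137
v -4.371 1.45 -1.557
v -3.324 0.508 -1.919
v -4.4 1.23 -1.339
v -3.257 0.385 -1.641
v -4.333 1.107 -1.061
v -3.109 0.386 -1.368
v -4.185 1.109 -0.787
v -2.913 0.512 -1.162
v -3.989 1.234 -0.581
v -2.715 0.733 -1.069
v -3.79 1.456 -0.489
v 3.12 -2.526 -2.034
v 3.837 -2.754 -1.83
v 3.757 -1.782 -0.462
v 3.04 -1.554 -0.666
v 3.897 -2.452 -2.041
v 3.816 -1.48 -0.673
v 3.778 -2.167 -2.251
v 3.698 -1.195 -0.883
v 3.508 -1.964 -2.411
v 3.428 -0.992 -1.043
v 3.15 -1.89 -2.484
v 3.07 -0.918 -1.117
v 2.785 -1.962 -2.455
v 2.705 -0.989 -1.087
v 2.496 -2.163 -2.329
v 2.416 -1.19 -0.961
v 2.351 -2.447 -2.135
v 2.271 -1.474 -0.768
v 2.382 -2.749 -1.919
v 2.301 -1.777 -0.551
v 2.581 -3 -1.728
v 2.501 -2.028 -0.361
v 2.905 -3.143 -1.608
v 2.825 -2.171 -0.24
v 3.277 -3.144 -1.585
v 3.197 -2.172 -0.217
v 3.614 -3.004 -1.665
v 3.534 -2.032 -0.297
v -2.911 0.575 0.478
v -2.356 0.429 0.301
v -1.834 0.499 1.886
v -2.389 0.645 2.062
v -2.402 0.837 0.298
v -1.88 0.907 1.883
v -2.685 1.123 0.379
v -2.164 1.192 1.964
v -3.075 1.152 0.506
v -2.553 1.221 2.091
v -3.387 0.911 0.62
v -2.866 0.981 2.205
v -3.477 0.513 0.667
v -2.955 0.583 2.251
v -3.302 0.145 0.625
v -2.78 0.214 2.21
v -2.944 -0.023 0.515
v -2.422 0.047 2.099
v -2.57 0.09 0.387
v -2.048 0.159 1.972
v 0.724 -1.182 -0.112
v 1.241 -1.542 0.777
v -0.244 -1.178 0.452
v 1.264 -0.98 0.812
v 1.143 -0.471 0.6
v 0.909 -0.154 0.197
v 0.625 -0.111 -0.289
v 0.368 -0.356 -0.728
v 0.206 -0.822 -1.002
v 0.183 -1.385 -1.037
v 0.304 -1.893 -0.824
v 0.538 -2.211 -0.421
v 0.822 -2.253 0.065
v 1.079 -2.009 0.503
f 1 12 6
f 1 6 2
f 1 2 8
f 1 8 11
f 1 11 12
f 2 6 10
f 6 12 5
f 12 11 3
f 11 8 7
f 8 2 9
f 4 10 5
f 4 5 3
f 4 3 7
f 4 7 9
f 4 9 10
f 5 10 6
f 3 5 12
f 7 3 11
f 9 7 8
f 10 9 2
f 14 13 17
f 14 17 15
f 15 17 18
f 15 18 16
f 17 13 19
f 17 19 18
f 18 19 20
f 18 20 16
f 19 13 21
f 19 21 20
f 20 21 22
f 20 22 16
f 21 13 23
f 21 23 22
f 22 23 24
f 22 24 16
f 23 13 25
f 23 25 24
f 24 25 26
f 24 26 16
f 25 13 27
f 25 27 26
f 26 27 28
f 26 28 16
f 27 13 29
f 27 29 28
f 28 29 30
f 28 30 16
f 29 13 31
f 29 31 30
f 30 31 32
f 30 32 16
f 31 13 33
f 31 33 32
f 32 33 34
f 32 34 16
f 33 13 35
f 33 35 34
f 34 35 36
f 34 36 16
f 35 13 37
f 35 37 36
f 36 37 38
f 36 38 16
f 37 13 39
f 37 39 38
f 38 39 40
f 38 40 16
f 39 13 14
f 39 14 40
f 40 14 15
f 40 15 16
f 42 41 45
f 42 45 43
f 43 45 46
f 43 46 44
f 45 41 47
f 45 47 46
f 46 47 48
f 46 48 44
f 47 41 49
f 47 49 48
f 48 49 50
f 48 50 44
f 49 41 51
f 49 51 50
f 50 51 52
f 50 52 44
f 51 41 53
f 51 53 52
f 52 53 54
f 52 54 44
f 53 41 55
f 53 55 54
f 54 55 56
f 54 56 44
f 55 41 57
f 55 57 56
f 56 57 58
f 56 58 44
f 57 41 59
f 57 59 58
f 58 59 60
f 58 60 44
f 59 41 61
f 59 61 60
f 60 61 62
f 60 62 44
f 61 41 63
f 61 63 62
f 62 63 64
f 62 64 44
f 63 41 65
f 63 65 64
f 64 65 66
f 64 66 44
f 65 41 67
f 65 67 66
f 66 67 68
f 66 68 44
f 67 41 42
f 67 42 68
f 68 42 43
f 68 43 44
f 70 69 73
f 70 73 71
f 71 73 74
f 71 74 72
f 73 69 75
f 73 75 74
f 74 75 76
f 74 76 72
f 75 69 77
f 75 77 76
f 76 77 78
f 76 78 72
f 77 69 79
f 77 79 78
f 78 79 80
f 78 80 72
f 79 69 81
f 79 81 80
f 80 81 82
f 80 82 72
f 81 69 83
f 81 83 82
f 82 83 84
f 82 84 72
f 83 69 85
f 83 85 84
f 84 85 86
f 84 86 72
f 85 69 87
f 85 87 86
f 86 87 88
f 86 88 72
f 87 69 70
f 87 70 88
f 88 70 71
f 88 71 72
f 90 89 92
f 90 92 91
f 92 89 93
f 92 93 91
f 93 89 94
f 93 94 91
f 94 89 95
f 94 95 91
f 95 89 96
f 95 96 91
f 96 89 97
f 96 97 91
f 97 89 98
f 97 98 91
f 98 89 99
f 98 99 91
f 99 89 100
f 99 100 91
f 100 89 101
f 100 101 91
f 101 89 102
f 101 102 91
f 102 89 90
f 102 90 91



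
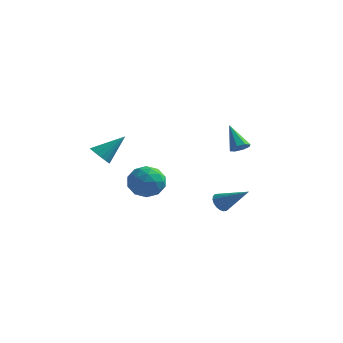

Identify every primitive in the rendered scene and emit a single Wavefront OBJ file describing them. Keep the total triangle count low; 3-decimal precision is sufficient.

v 1.614 3.391 -3.85
v 1.93 3.089 -4.344
v 3.306 3.329 -2.73
v 1.978 3.373 -4.401
v 1.954 3.661 -4.348
v 1.862 3.895 -4.197
v 1.721 4.03 -3.977
v 1.559 4.038 -3.732
v 1.408 3.918 -3.51
v 1.298 3.693 -3.356
v 1.25 3.409 -3.3
v 1.275 3.121 -3.353
v 1.366 2.887 -3.504
v 1.507 2.752 -3.724
v 1.669 2.744 -3.969
v 1.82 2.864 -4.19
v -1.671 1.217 -2.1
v -0.834 1.161 -1.35
v -1.746 -0.601 -2.15
v -0.909 -0.657 -1.4
v -1.921 -0.275 -1.088
v -1.874 0.848 -1.057
v -0.706 -0.288 -2.443
v -0.659 0.835 -2.412
v -0.238 0.231 -1.562
v -0.989 0.239 -0.724
v -1.591 0.321 -2.776
v -2.342 0.329 -1.938
v -1.246 1.349 -1.721
v -1.334 -0.789 -1.779
v -1.929 -0.565 -1.596
v -1.437 -0.597 -1.155
v -1.857 1.165 -1.548
v -1.365 1.132 -1.107
v -2.004 0.288 -0.953
v -1.215 -0.572 -2.393
v -0.723 -0.605 -1.952
v -1.143 1.157 -2.345
v -0.651 1.125 -1.904
v -0.576 0.272 -2.547
v -0.404 0.769 -1.404
v -0.448 -0.299 -1.434
v -0.328 -0.083 -2.047
v -0.301 0.578 -2.029
v -0.845 0.774 -0.912
v -0.889 -0.295 -0.941
v -1.484 -0.07 -0.758
v -1.456 0.59 -0.739
v -0.494 0.227 -1.036
v -1.691 0.855 -2.559
v -1.735 -0.214 -2.588
v -1.124 -0.03 -2.761
v -1.096 0.63 -2.742
v -2.132 0.859 -2.066
v -2.176 -0.209 -2.096
v -2.279 -0.018 -1.471
v -2.252 0.643 -1.453
v -2.086 0.333 -2.464
v -4.069 0.167 -0.27
v -3.576 0.355 -0.804
v -3.071 1.193 1.01
v -3.848 0.633 -0.815
v -4.178 0.786 -0.68
v -4.479 0.773 -0.436
v -4.67 0.598 -0.146
v -4.7 0.307 0.109
v -4.561 -0.021 0.264
v -4.289 -0.298 0.275
v -3.959 -0.451 0.14
v -3.658 -0.438 -0.105
v -3.467 -0.263 -0.394
v -3.437 0.027 -0.65
v 3.791 1.123 1.259
v 4.285 1.319 1.516
v 2.869 1.737 2.561
v 4.1 1.625 1.241
v 3.734 1.638 0.976
v 3.402 1.348 0.877
v 3.298 0.927 1.002
v 3.482 0.62 1.277
v 3.848 0.608 1.542
v 4.18 0.898 1.641
f 2 1 4
f 2 4 3
f 4 1 5
f 4 5 3
f 5 1 6
f 5 6 3
f 6 1 7
f 6 7 3
f 7 1 8
f 7 8 3
f 8 1 9
f 8 9 3
f 9 1 10
f 9 10 3
f 10 1 11
f 10 11 3
f 11 1 12
f 11 12 3
f 12 1 13
f 12 13 3
f 13 1 14
f 13 14 3
f 14 1 15
f 14 15 3
f 15 1 16
f 15 16 3
f 16 1 2
f 16 2 3
f 17 54 33
f 54 28 57
f 33 57 22
f 54 57 33
f 17 33 29
f 33 22 34
f 29 34 18
f 33 34 29
f 17 29 38
f 29 18 39
f 38 39 24
f 29 39 38
f 17 38 50
f 38 24 53
f 50 53 27
f 38 53 50
f 17 50 54
f 50 27 58
f 54 58 28
f 50 58 54
f 18 34 45
f 34 22 48
f 45 48 26
f 34 48 45
f 22 57 35
f 57 28 56
f 35 56 21
f 57 56 35
f 28 58 55
f 58 27 51
f 55 51 19
f 58 51 55
f 27 53 52
f 53 24 40
f 52 40 23
f 53 40 52
f 24 39 44
f 39 18 41
f 44 41 25
f 39 41 44
f 20 46 32
f 46 26 47
f 32 47 21
f 46 47 32
f 20 32 30
f 32 21 31
f 30 31 19
f 32 31 30
f 20 30 37
f 30 19 36
f 37 36 23
f 30 36 37
f 20 37 42
f 37 23 43
f 42 43 25
f 37 43 42
f 20 42 46
f 42 25 49
f 46 49 26
f 42 49 46
f 21 47 35
f 47 26 48
f 35 48 22
f 47 48 35
f 19 31 55
f 31 21 56
f 55 56 28
f 31 56 55
f 23 36 52
f 36 19 51
f 52 51 27
f 36 51 52
f 25 43 44
f 43 23 40
f 44 40 24
f 43 40 44
f 26 49 45
f 49 25 41
f 45 41 18
f 49 41 45
f 60 59 62
f 60 62 61
f 62 59 63
f 62 63 61
f 63 59 64
f 63 64 61
f 64 59 65
f 64 65 61
f 65 59 66
f 65 66 61
f 66 59 67
f 66 67 61
f 67 59 68
f 67 68 61
f 68 59 69
f 68 69 61
f 69 59 70
f 69 70 61
f 70 59 71
f 70 71 61
f 71 59 72
f 71 72 61
f 72 59 60
f 72 60 61
f 74 73 76
f 74 76 75
f 76 73 77
f 76 77 75
f 77 73 78
f 77 78 75
f 78 73 79
f 78 79 75
f 79 73 80
f 79 80 75
f 80 73 81
f 80 81 75
f 81 73 82
f 81 82 75
f 82 73 74
f 82 74 75



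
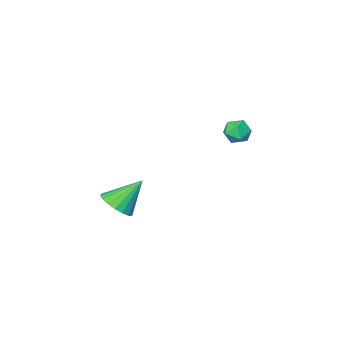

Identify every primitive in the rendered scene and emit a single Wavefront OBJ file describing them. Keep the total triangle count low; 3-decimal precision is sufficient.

v -2.167 1.969 2.342
v -1.678 1.301 2.581
v -3.302 1.159 2.399
v -2.813 0.491 2.638
v -2.931 1.153 3.177
v -2.229 1.654 3.142
v -2.751 0.806 1.838
v -2.049 1.307 1.803
v -2.039 0.582 2.27
v -2.15 0.797 3.097
v -2.83 1.663 1.883
v -2.941 1.878 2.71
v 4.584 0.639 -1.115
v 5.182 1.465 -0.791
v 3.236 1.001 0.455
v 4.879 1.667 -1.098
v 4.518 1.666 -1.408
v 4.17 1.461 -1.66
v 3.903 1.093 -1.804
v 3.772 0.636 -1.811
v 3.801 0.179 -1.681
v 3.986 -0.187 -1.438
v 4.289 -0.389 -1.131
v 4.65 -0.388 -0.821
v 4.998 -0.183 -0.569
v 5.265 0.185 -0.425
v 5.396 0.642 -0.418
v 5.367 1.099 -0.548
f 1 12 6
f 1 6 2
f 1 2 8
f 1 8 11
f 1 11 12
f 2 6 10
f 6 12 5
f 12 11 3
f 11 8 7
f 8 2 9
f 4 10 5
f 4 5 3
f 4 3 7
f 4 7 9
f 4 9 10
f 5 10 6
f 3 5 12
f 7 3 11
f 9 7 8
f 10 9 2
f 14 13 16
f 14 16 15
f 16 13 17
f 16 17 15
f 17 13 18
f 17 18 15
f 18 13 19
f 18 19 15
f 19 13 20
f 19 20 15
f 20 13 21
f 20 21 15
f 21 13 22
f 21 22 15
f 22 13 23
f 22 23 15
f 23 13 24
f 23 24 15
f 24 13 25
f 24 25 15
f 25 13 26
f 25 26 15
f 26 13 27
f 26 27 15
f 27 13 28
f 27 28 15
f 28 13 14
f 28 14 15



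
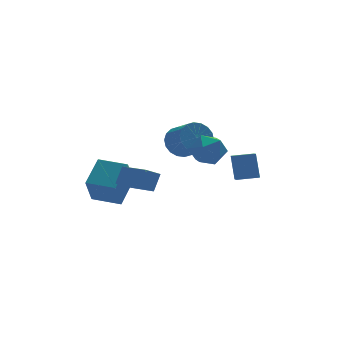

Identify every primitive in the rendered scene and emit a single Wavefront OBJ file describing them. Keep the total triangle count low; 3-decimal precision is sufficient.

v 3.141 -0.876 -0.845
v 3.168 -0.249 0.637
v 3.518 0.239 -1.323
v 3.545 0.866 0.159
v 4.335 -1.226 -0.719
v 4.362 -0.599 0.763
v 4.712 -0.111 -1.197
v 4.739 0.516 0.285
v 1.213 2.15 1.047
v 2.002 1.961 0.381
v 2.355 0.6 1.186
v 1.567 0.79 1.853
v 2.208 2.213 0.716
v 2.561 0.852 1.521
v 2.217 2.452 1.117
v 2.57 1.092 1.922
v 2.027 2.632 1.505
v 2.38 1.271 2.31
v 1.676 2.716 1.801
v 2.029 1.356 2.606
v 1.233 2.689 1.949
v 1.586 1.328 2.754
v 0.787 2.554 1.918
v 1.14 1.194 2.723
v 0.425 2.34 1.714
v 0.778 0.979 2.519
v 0.219 2.088 1.379
v 0.572 0.727 2.184
v 0.21 1.848 0.978
v 0.563 0.488 1.783
v 0.4 1.669 0.59
v 0.753 0.308 1.395
v 0.751 1.584 0.294
v 1.104 0.224 1.099
v 1.194 1.612 0.146
v 1.547 0.251 0.951
v 1.64 1.746 0.177
v 1.993 0.386 0.982
v 0.812 -1.037 2.259
v 1.738 -1.468 2.65
v 0.362 -2.612 1.59
v 1.288 -3.043 1.981
v 0.498 -2.73 2.669
v 0.775 -1.756 3.082
v 1.325 -2.324 1.158
v 1.602 -1.35 1.571
v 2.055 -2.263 1.97
v 1.544 -2.514 2.903
v 0.556 -1.566 1.337
v 0.045 -1.817 2.27
v -3.209 -3.451 0.715
v -2.706 -3.073 1.69
v -3.784 -1.545 0.272
v -3.281 -1.167 1.247
v -2.379 -3.313 0.233
v -1.876 -2.935 1.208
v -2.954 -1.407 -0.21
v -2.451 -1.029 0.765
v -2.782 1.386 -1.471
v -1.673 2.559 -0.359
v -4.088 2.481 -1.324
v -2.979 3.654 -0.213
v -2.121 2.406 -3.207
v -1.012 3.579 -2.096
v -3.427 3.501 -3.061
v -2.318 4.674 -1.949
f 2 4 1
f 5 2 1
f 1 4 3
f 3 5 1
f 2 8 4
f 6 2 5
f 6 8 2
f 4 8 3
f 7 5 3
f 3 8 7
f 7 6 5
f 8 6 7
f 10 9 13
f 10 13 11
f 11 13 14
f 11 14 12
f 13 9 15
f 13 15 14
f 14 15 16
f 14 16 12
f 15 9 17
f 15 17 16
f 16 17 18
f 16 18 12
f 17 9 19
f 17 19 18
f 18 19 20
f 18 20 12
f 19 9 21
f 19 21 20
f 20 21 22
f 20 22 12
f 21 9 23
f 21 23 22
f 22 23 24
f 22 24 12
f 23 9 25
f 23 25 24
f 24 25 26
f 24 26 12
f 25 9 27
f 25 27 26
f 26 27 28
f 26 28 12
f 27 9 29
f 27 29 28
f 28 29 30
f 28 30 12
f 29 9 31
f 29 31 30
f 30 31 32
f 30 32 12
f 31 9 33
f 31 33 32
f 32 33 34
f 32 34 12
f 33 9 35
f 33 35 34
f 34 35 36
f 34 36 12
f 35 9 37
f 35 37 36
f 36 37 38
f 36 38 12
f 37 9 10
f 37 10 38
f 38 10 11
f 38 11 12
f 39 50 44
f 39 44 40
f 39 40 46
f 39 46 49
f 39 49 50
f 40 44 48
f 44 50 43
f 50 49 41
f 49 46 45
f 46 40 47
f 42 48 43
f 42 43 41
f 42 41 45
f 42 45 47
f 42 47 48
f 43 48 44
f 41 43 50
f 45 41 49
f 47 45 46
f 48 47 40
f 52 54 51
f 55 52 51
f 51 54 53
f 53 55 51
f 52 58 54
f 56 52 55
f 56 58 52
f 54 58 53
f 57 55 53
f 53 58 57
f 57 56 55
f 58 56 57
f 60 62 59
f 63 60 59
f 59 62 61
f 61 63 59
f 60 66 62
f 64 60 63
f 64 66 60
f 62 66 61
f 65 63 61
f 61 66 65
f 65 64 63
f 66 64 65



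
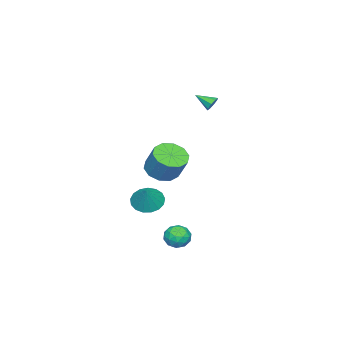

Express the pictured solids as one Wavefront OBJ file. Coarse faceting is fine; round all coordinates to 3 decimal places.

v 3.48 3.899 -3.754
v 4.237 3.824 -3.657
v 3.283 3.056 -2.863
v 4.04 2.981 -2.766
v 3.689 3.632 -2.559
v 3.811 4.153 -3.11
v 3.709 2.727 -3.41
v 3.831 3.248 -3.961
v 4.379 3.1 -3.444
v 4.367 3.659 -2.918
v 3.153 3.221 -3.602
v 3.141 3.78 -3.076
v 3.876 3.935 -3.783
v 3.644 2.945 -2.737
v 3.438 3.327 -2.615
v 3.883 3.283 -2.558
v 3.625 4.128 -3.462
v 4.07 4.085 -3.405
v 3.748 3.971 -2.76
v 3.45 2.795 -3.115
v 3.895 2.752 -3.058
v 3.637 3.597 -3.962
v 4.082 3.553 -3.905
v 3.772 2.909 -3.76
v 4.405 3.466 -3.602
v 4.289 2.971 -3.078
v 4.094 2.822 -3.457
v 4.166 3.128 -3.78
v 4.397 3.795 -3.292
v 4.281 3.299 -2.769
v 4.075 3.681 -2.647
v 4.146 3.988 -2.971
v 4.481 3.369 -3.168
v 3.239 3.581 -3.751
v 3.123 3.085 -3.228
v 3.374 2.892 -3.549
v 3.445 3.199 -3.873
v 3.231 3.909 -3.442
v 3.115 3.414 -2.918
v 3.354 3.752 -2.74
v 3.426 4.058 -3.063
v 3.039 3.511 -3.352
v -0.354 -0.773 -3.426
v 0.168 -0.228 -3.985
v 0.474 -0.407 -2.294
v -0.155 0.048 -3.838
v -0.524 0.135 -3.596
v -0.855 0.015 -3.315
v -1.07 -0.287 -3.06
v -1.122 -0.699 -2.889
v -0.997 -1.129 -2.84
v -0.726 -1.477 -2.926
v -0.369 -1.664 -3.127
v -0.009 -1.647 -3.396
v 0.272 -1.43 -3.672
v 0.41 -1.062 -3.892
v 0.372 -0.628 -4.005
v 2.893 2.031 0.874
v 3.589 1.38 1.052
v 3.964 2.137 2.363
v 3.267 2.789 2.186
v 3.829 1.823 0.727
v 4.203 2.581 2.039
v 3.711 2.346 0.459
v 4.085 3.104 1.77
v 3.28 2.749 0.349
v 3.655 3.506 1.661
v 2.702 2.877 0.44
v 3.076 3.635 1.752
v 2.196 2.683 0.697
v 2.571 3.44 2.008
v 1.957 2.239 1.021
v 2.331 2.997 2.333
v 2.075 1.716 1.29
v 2.449 2.474 2.601
v 2.505 1.314 1.399
v 2.88 2.071 2.711
v 3.084 1.185 1.308
v 3.458 1.943 2.62
v -3.812 1.26 2.925
v -3.57 1.077 2.515
v -3.668 0.26 3.455
v -3.327 1.247 2.769
v -3.368 1.424 3.114
v -3.67 1.505 3.349
v -4.055 1.442 3.335
v -4.298 1.272 3.081
v -4.256 1.095 2.736
v -3.955 1.014 2.501
f 1 38 17
f 38 12 41
f 17 41 6
f 38 41 17
f 1 17 13
f 17 6 18
f 13 18 2
f 17 18 13
f 1 13 22
f 13 2 23
f 22 23 8
f 13 23 22
f 1 22 34
f 22 8 37
f 34 37 11
f 22 37 34
f 1 34 38
f 34 11 42
f 38 42 12
f 34 42 38
f 2 18 29
f 18 6 32
f 29 32 10
f 18 32 29
f 6 41 19
f 41 12 40
f 19 40 5
f 41 40 19
f 12 42 39
f 42 11 35
f 39 35 3
f 42 35 39
f 11 37 36
f 37 8 24
f 36 24 7
f 37 24 36
f 8 23 28
f 23 2 25
f 28 25 9
f 23 25 28
f 4 30 16
f 30 10 31
f 16 31 5
f 30 31 16
f 4 16 14
f 16 5 15
f 14 15 3
f 16 15 14
f 4 14 21
f 14 3 20
f 21 20 7
f 14 20 21
f 4 21 26
f 21 7 27
f 26 27 9
f 21 27 26
f 4 26 30
f 26 9 33
f 30 33 10
f 26 33 30
f 5 31 19
f 31 10 32
f 19 32 6
f 31 32 19
f 3 15 39
f 15 5 40
f 39 40 12
f 15 40 39
f 7 20 36
f 20 3 35
f 36 35 11
f 20 35 36
f 9 27 28
f 27 7 24
f 28 24 8
f 27 24 28
f 10 33 29
f 33 9 25
f 29 25 2
f 33 25 29
f 44 43 46
f 44 46 45
f 46 43 47
f 46 47 45
f 47 43 48
f 47 48 45
f 48 43 49
f 48 49 45
f 49 43 50
f 49 50 45
f 50 43 51
f 50 51 45
f 51 43 52
f 51 52 45
f 52 43 53
f 52 53 45
f 53 43 54
f 53 54 45
f 54 43 55
f 54 55 45
f 55 43 56
f 55 56 45
f 56 43 57
f 56 57 45
f 57 43 44
f 57 44 45
f 59 58 62
f 59 62 60
f 60 62 63
f 60 63 61
f 62 58 64
f 62 64 63
f 63 64 65
f 63 65 61
f 64 58 66
f 64 66 65
f 65 66 67
f 65 67 61
f 66 58 68
f 66 68 67
f 67 68 69
f 67 69 61
f 68 58 70
f 68 70 69
f 69 70 71
f 69 71 61
f 70 58 72
f 70 72 71
f 71 72 73
f 71 73 61
f 72 58 74
f 72 74 73
f 73 74 75
f 73 75 61
f 74 58 76
f 74 76 75
f 75 76 77
f 75 77 61
f 76 58 78
f 76 78 77
f 77 78 79
f 77 79 61
f 78 58 59
f 78 59 79
f 79 59 60
f 79 60 61
f 81 80 83
f 81 83 82
f 83 80 84
f 83 84 82
f 84 80 85
f 84 85 82
f 85 80 86
f 85 86 82
f 86 80 87
f 86 87 82
f 87 80 88
f 87 88 82
f 88 80 89
f 88 89 82
f 89 80 81
f 89 81 82



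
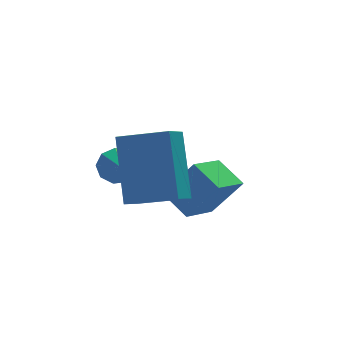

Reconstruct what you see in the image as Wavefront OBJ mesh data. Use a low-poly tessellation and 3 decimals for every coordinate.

v -3.008 1.347 -2.601
v -2.608 1.54 -2.168
v -3.212 0.153 -1.879
v -3 1.667 -2.069
v -3.397 1.644 -2.219
v -3.611 1.482 -2.547
v -3.543 1.257 -2.901
v -3.225 1.075 -3.113
v -2.806 1.019 -3.086
v -2.481 1.118 -2.832
v -2.403 1.323 -2.469
v -1.844 -1.286 -3.155
v -1.026 -1.514 -2.017
v -2.269 -0.44 -2.68
v -1.451 -0.668 -1.542
v -0.869 -0.492 -3.698
v -0.051 -0.72 -2.56
v -1.294 0.354 -3.223
v -0.476 0.126 -2.085
v -2.54 -2.817 -1.255
v -2.386 -1.513 0.472
v -3.782 -2.081 -1.7
v -3.628 -0.778 0.028
v -1.992 -2.202 -1.768
v -1.838 -0.899 -0.04
v -3.234 -1.467 -2.212
v -3.08 -0.163 -0.485
f 2 1 4
f 2 4 3
f 4 1 5
f 4 5 3
f 5 1 6
f 5 6 3
f 6 1 7
f 6 7 3
f 7 1 8
f 7 8 3
f 8 1 9
f 8 9 3
f 9 1 10
f 9 10 3
f 10 1 11
f 10 11 3
f 11 1 2
f 11 2 3
f 13 15 12
f 16 13 12
f 12 15 14
f 14 16 12
f 13 19 15
f 17 13 16
f 17 19 13
f 15 19 14
f 18 16 14
f 14 19 18
f 18 17 16
f 19 17 18
f 21 23 20
f 24 21 20
f 20 23 22
f 22 24 20
f 21 27 23
f 25 21 24
f 25 27 21
f 23 27 22
f 26 24 22
f 22 27 26
f 26 25 24
f 27 25 26



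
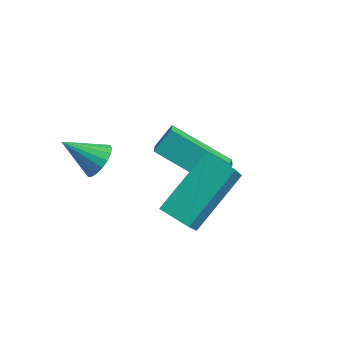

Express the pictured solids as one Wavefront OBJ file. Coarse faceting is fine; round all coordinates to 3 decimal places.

v 1.757 -2.377 2.353
v 1.966 -0.622 3.505
v 1.264 -1.363 0.898
v 1.473 0.392 2.051
v 2.667 -2.312 2.089
v 2.876 -0.557 3.242
v 2.174 -1.298 0.635
v 2.383 0.457 1.787
v -1.077 1.104 0.386
v -0.941 1.73 0.959
v 0.725 1.553 -0.531
v 0.86 2.179 0.043
v -0.6 0.441 0.997
v -0.465 1.067 1.571
v 1.201 0.89 0.081
v 1.337 1.516 0.654
v -0.833 -1.658 2.191
v -0.637 -1.344 2.638
v -1.707 -2.162 2.929
v -0.815 -1.189 2.532
v -0.997 -1.128 2.359
v -1.145 -1.172 2.152
v -1.232 -1.312 1.954
v -1.24 -1.521 1.802
v -1.167 -1.757 1.728
v -1.028 -1.973 1.745
v -0.85 -2.128 1.851
v -0.669 -2.189 2.024
v -0.52 -2.145 2.23
v -0.433 -2.005 2.429
v -0.425 -1.796 2.58
v -0.498 -1.56 2.655
f 2 4 1
f 5 2 1
f 1 4 3
f 3 5 1
f 2 8 4
f 6 2 5
f 6 8 2
f 4 8 3
f 7 5 3
f 3 8 7
f 7 6 5
f 8 6 7
f 10 12 9
f 13 10 9
f 9 12 11
f 11 13 9
f 10 16 12
f 14 10 13
f 14 16 10
f 12 16 11
f 15 13 11
f 11 16 15
f 15 14 13
f 16 14 15
f 18 17 20
f 18 20 19
f 20 17 21
f 20 21 19
f 21 17 22
f 21 22 19
f 22 17 23
f 22 23 19
f 23 17 24
f 23 24 19
f 24 17 25
f 24 25 19
f 25 17 26
f 25 26 19
f 26 17 27
f 26 27 19
f 27 17 28
f 27 28 19
f 28 17 29
f 28 29 19
f 29 17 30
f 29 30 19
f 30 17 31
f 30 31 19
f 31 17 32
f 31 32 19
f 32 17 18
f 32 18 19



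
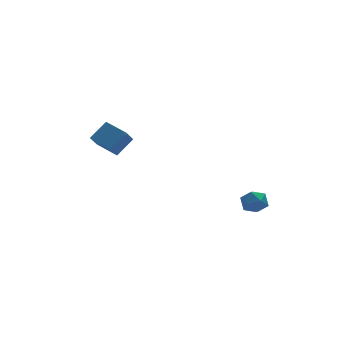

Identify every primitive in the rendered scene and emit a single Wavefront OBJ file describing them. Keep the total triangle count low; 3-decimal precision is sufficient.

v -1.929 2.688 3.508
v -0.842 2.983 4.436
v -2.612 4.041 3.879
v -1.525 4.335 4.808
v -1.315 3.245 2.612
v -0.228 3.539 3.541
v -1.998 4.597 2.984
v -0.911 4.892 3.912
v 3.327 -3.583 0.753
v 3.89 -2.953 0.862
v 3.97 -4.327 1.718
v 4.533 -3.697 1.827
v 3.724 -3.592 2.072
v 3.327 -3.133 1.476
v 4.533 -4.147 1.104
v 4.136 -3.688 0.508
v 4.636 -3.302 1.08
v 4.136 -2.959 1.678
v 3.724 -4.321 0.902
v 3.224 -3.978 1.5
f 2 4 1
f 5 2 1
f 1 4 3
f 3 5 1
f 2 8 4
f 6 2 5
f 6 8 2
f 4 8 3
f 7 5 3
f 3 8 7
f 7 6 5
f 8 6 7
f 9 20 14
f 9 14 10
f 9 10 16
f 9 16 19
f 9 19 20
f 10 14 18
f 14 20 13
f 20 19 11
f 19 16 15
f 16 10 17
f 12 18 13
f 12 13 11
f 12 11 15
f 12 15 17
f 12 17 18
f 13 18 14
f 11 13 20
f 15 11 19
f 17 15 16
f 18 17 10



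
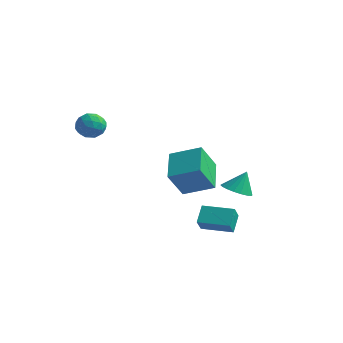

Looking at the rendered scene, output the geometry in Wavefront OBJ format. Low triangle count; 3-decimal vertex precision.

v 0.246 -0.52 -1.121
v -0.918 0.847 -0.11
v 0.252 0.637 -2.678
v -0.912 2.004 -1.667
v 1.772 0.316 -0.493
v 0.608 1.683 0.518
v 1.778 1.473 -2.05
v 0.614 2.84 -1.039
v 3.274 -1.588 -3.241
v 2.937 -0.836 -2.383
v 2.906 -0.876 -4.009
v 2.569 -0.124 -3.15
v 4.831 -0.836 -3.29
v 4.494 -0.084 -2.431
v 4.463 -0.124 -4.057
v 4.126 0.628 -3.199
v -2.729 -2.428 1.677
v -2.198 -2.858 2.236
v -3.862 -2.802 2.464
v -3.331 -3.232 3.023
v -3.307 -2.35 2.982
v -2.607 -2.119 2.495
v -3.453 -3.541 2.205
v -2.753 -3.31 1.718
v -2.646 -3.546 2.563
v -2.555 -2.81 3.043
v -3.505 -2.85 1.657
v -3.414 -2.114 2.137
v -2.364 -2.61 1.887
v -3.696 -3.05 2.813
v -3.682 -2.532 2.788
v -3.37 -2.785 3.117
v -2.604 -2.176 2.04
v -2.292 -2.429 2.368
v -2.944 -2.13 2.807
v -3.768 -3.231 2.332
v -3.456 -3.484 2.66
v -2.69 -2.875 1.583
v -2.378 -3.128 1.912
v -3.116 -3.53 1.893
v -2.315 -3.267 2.408
v -2.981 -3.487 2.871
v -3.053 -3.669 2.39
v -2.641 -3.533 2.104
v -2.262 -2.835 2.69
v -2.928 -3.055 3.153
v -2.914 -2.536 3.128
v -2.502 -2.4 2.842
v -2.525 -3.239 2.882
v -3.132 -2.605 1.547
v -3.798 -2.825 2.01
v -3.558 -3.26 1.858
v -3.146 -3.124 1.572
v -3.079 -2.173 1.829
v -3.745 -2.393 2.292
v -3.419 -2.127 2.596
v -3.007 -1.991 2.31
v -3.535 -2.421 1.818
v 2.298 2.56 -2.391
v 2.932 3.106 -2.749
v 2.562 3.08 -1.129
v 2.597 3.331 -2.771
v 2.202 3.404 -2.718
v 1.826 3.31 -2.6
v 1.543 3.067 -2.441
v 1.41 2.724 -2.272
v 1.453 2.348 -2.126
v 1.663 2.015 -2.033
v 1.999 1.789 -2.011
v 2.394 1.717 -2.064
v 2.769 1.811 -2.181
v 3.052 2.054 -2.341
v 3.185 2.397 -2.51
v 3.142 2.772 -2.655
f 2 4 1
f 5 2 1
f 1 4 3
f 3 5 1
f 2 8 4
f 6 2 5
f 6 8 2
f 4 8 3
f 7 5 3
f 3 8 7
f 7 6 5
f 8 6 7
f 10 12 9
f 13 10 9
f 9 12 11
f 11 13 9
f 10 16 12
f 14 10 13
f 14 16 10
f 12 16 11
f 15 13 11
f 11 16 15
f 15 14 13
f 16 14 15
f 17 54 33
f 54 28 57
f 33 57 22
f 54 57 33
f 17 33 29
f 33 22 34
f 29 34 18
f 33 34 29
f 17 29 38
f 29 18 39
f 38 39 24
f 29 39 38
f 17 38 50
f 38 24 53
f 50 53 27
f 38 53 50
f 17 50 54
f 50 27 58
f 54 58 28
f 50 58 54
f 18 34 45
f 34 22 48
f 45 48 26
f 34 48 45
f 22 57 35
f 57 28 56
f 35 56 21
f 57 56 35
f 28 58 55
f 58 27 51
f 55 51 19
f 58 51 55
f 27 53 52
f 53 24 40
f 52 40 23
f 53 40 52
f 24 39 44
f 39 18 41
f 44 41 25
f 39 41 44
f 20 46 32
f 46 26 47
f 32 47 21
f 46 47 32
f 20 32 30
f 32 21 31
f 30 31 19
f 32 31 30
f 20 30 37
f 30 19 36
f 37 36 23
f 30 36 37
f 20 37 42
f 37 23 43
f 42 43 25
f 37 43 42
f 20 42 46
f 42 25 49
f 46 49 26
f 42 49 46
f 21 47 35
f 47 26 48
f 35 48 22
f 47 48 35
f 19 31 55
f 31 21 56
f 55 56 28
f 31 56 55
f 23 36 52
f 36 19 51
f 52 51 27
f 36 51 52
f 25 43 44
f 43 23 40
f 44 40 24
f 43 40 44
f 26 49 45
f 49 25 41
f 45 41 18
f 49 41 45
f 60 59 62
f 60 62 61
f 62 59 63
f 62 63 61
f 63 59 64
f 63 64 61
f 64 59 65
f 64 65 61
f 65 59 66
f 65 66 61
f 66 59 67
f 66 67 61
f 67 59 68
f 67 68 61
f 68 59 69
f 68 69 61
f 69 59 70
f 69 70 61
f 70 59 71
f 70 71 61
f 71 59 72
f 71 72 61
f 72 59 73
f 72 73 61
f 73 59 74
f 73 74 61
f 74 59 60
f 74 60 61



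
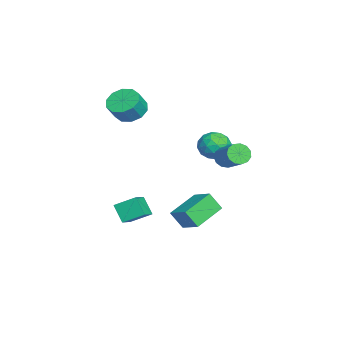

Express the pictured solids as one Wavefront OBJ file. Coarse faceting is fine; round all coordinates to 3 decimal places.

v -2.596 -3.586 2.642
v -1.766 -3.488 2.15
v -1.154 -3.877 3.106
v -1.984 -3.974 3.598
v -1.877 -2.97 2.431
v -1.264 -3.359 3.387
v -2.262 -2.688 2.793
v -1.65 -3.076 3.749
v -2.775 -2.748 3.097
v -2.163 -3.137 4.053
v -3.22 -3.128 3.227
v -2.608 -3.517 4.183
v -3.426 -3.683 3.134
v -2.814 -4.072 4.09
v -3.316 -4.201 2.853
v -2.703 -4.59 3.809
v -2.93 -4.484 2.491
v -2.318 -4.872 3.447
v -2.417 -4.423 2.187
v -1.805 -4.812 3.143
v -1.972 -4.043 2.057
v -1.36 -4.432 3.013
v -2.319 1.345 0.792
v -1.485 1.549 1.237
v -1.615 0.191 0.003
v -0.781 0.395 0.448
v -1.515 0.011 0.948
v -1.95 0.724 1.436
v -1.15 1.016 -0.196
v -1.585 1.729 0.292
v -0.762 1.346 0.627
v -0.988 0.725 1.333
v -2.112 1.015 -0.093
v -2.338 0.394 0.613
v -1.963 1.548 1.084
v -1.137 0.192 0.156
v -1.568 -0.034 0.45
v -1.077 0.086 0.712
v -2.237 1.064 1.201
v -1.746 1.184 1.462
v -1.764 0.28 1.292
v -1.354 0.556 -0.222
v -0.863 0.676 0.039
v -2.023 1.654 0.528
v -1.532 1.774 0.79
v -1.336 1.46 -0.052
v -1.049 1.549 0.987
v -0.635 0.87 0.523
v -0.852 1.235 0.144
v -1.108 1.654 0.431
v -1.181 1.184 1.402
v -0.768 0.505 0.938
v -1.199 0.28 1.232
v -1.454 0.699 1.519
v -0.757 1.064 1.043
v -2.332 1.235 0.302
v -1.919 0.556 -0.162
v -1.646 1.041 -0.279
v -1.901 1.46 0.008
v -2.465 0.87 0.717
v -2.051 0.191 0.253
v -1.992 0.086 0.809
v -2.248 0.505 1.096
v -2.343 0.676 0.197
v 3.022 -0.478 -3.137
v 2.952 -1.121 -2.15
v 1.636 0.666 -2.49
v 1.565 0.022 -1.503
v 3.975 0.338 -2.537
v 3.904 -0.306 -1.55
v 2.588 1.481 -1.89
v 2.518 0.838 -0.903
v -0.436 1.53 0.307
v -0.103 1.669 -0.281
v 1.089 2.389 0.565
v 0.756 2.25 1.153
v -0.335 1.973 -0.212
v 0.857 2.693 0.634
v -0.6 2.136 0.021
v 0.592 2.857 0.867
v -0.812 2.107 0.345
v 0.38 2.828 1.192
v -0.905 1.894 0.657
v 0.287 2.615 1.504
v -0.849 1.566 0.858
v 0.343 2.287 1.704
v -0.662 1.226 0.884
v 0.53 1.947 1.73
v -0.403 0.983 0.726
v 0.789 1.704 1.573
v -0.155 0.913 0.436
v 1.037 1.634 1.282
v 0.004 1.039 0.104
v 1.197 1.76 0.95
v 0.024 1.32 -0.163
v 1.216 2.041 0.683
v 0.446 -4.25 -2.991
v 0.468 -3.082 -2.355
v -0.646 -3.943 -3.516
v -0.624 -2.775 -2.88
v 1.044 -3.745 -3.94
v 1.066 -2.577 -3.304
v -0.048 -3.438 -4.465
v -0.026 -2.27 -3.829
f 2 1 5
f 2 5 3
f 3 5 6
f 3 6 4
f 5 1 7
f 5 7 6
f 6 7 8
f 6 8 4
f 7 1 9
f 7 9 8
f 8 9 10
f 8 10 4
f 9 1 11
f 9 11 10
f 10 11 12
f 10 12 4
f 11 1 13
f 11 13 12
f 12 13 14
f 12 14 4
f 13 1 15
f 13 15 14
f 14 15 16
f 14 16 4
f 15 1 17
f 15 17 16
f 16 17 18
f 16 18 4
f 17 1 19
f 17 19 18
f 18 19 20
f 18 20 4
f 19 1 21
f 19 21 20
f 20 21 22
f 20 22 4
f 21 1 2
f 21 2 22
f 22 2 3
f 22 3 4
f 23 60 39
f 60 34 63
f 39 63 28
f 60 63 39
f 23 39 35
f 39 28 40
f 35 40 24
f 39 40 35
f 23 35 44
f 35 24 45
f 44 45 30
f 35 45 44
f 23 44 56
f 44 30 59
f 56 59 33
f 44 59 56
f 23 56 60
f 56 33 64
f 60 64 34
f 56 64 60
f 24 40 51
f 40 28 54
f 51 54 32
f 40 54 51
f 28 63 41
f 63 34 62
f 41 62 27
f 63 62 41
f 34 64 61
f 64 33 57
f 61 57 25
f 64 57 61
f 33 59 58
f 59 30 46
f 58 46 29
f 59 46 58
f 30 45 50
f 45 24 47
f 50 47 31
f 45 47 50
f 26 52 38
f 52 32 53
f 38 53 27
f 52 53 38
f 26 38 36
f 38 27 37
f 36 37 25
f 38 37 36
f 26 36 43
f 36 25 42
f 43 42 29
f 36 42 43
f 26 43 48
f 43 29 49
f 48 49 31
f 43 49 48
f 26 48 52
f 48 31 55
f 52 55 32
f 48 55 52
f 27 53 41
f 53 32 54
f 41 54 28
f 53 54 41
f 25 37 61
f 37 27 62
f 61 62 34
f 37 62 61
f 29 42 58
f 42 25 57
f 58 57 33
f 42 57 58
f 31 49 50
f 49 29 46
f 50 46 30
f 49 46 50
f 32 55 51
f 55 31 47
f 51 47 24
f 55 47 51
f 66 68 65
f 69 66 65
f 65 68 67
f 67 69 65
f 66 72 68
f 70 66 69
f 70 72 66
f 68 72 67
f 71 69 67
f 67 72 71
f 71 70 69
f 72 70 71
f 74 73 77
f 74 77 75
f 75 77 78
f 75 78 76
f 77 73 79
f 77 79 78
f 78 79 80
f 78 80 76
f 79 73 81
f 79 81 80
f 80 81 82
f 80 82 76
f 81 73 83
f 81 83 82
f 82 83 84
f 82 84 76
f 83 73 85
f 83 85 84
f 84 85 86
f 84 86 76
f 85 73 87
f 85 87 86
f 86 87 88
f 86 88 76
f 87 73 89
f 87 89 88
f 88 89 90
f 88 90 76
f 89 73 91
f 89 91 90
f 90 91 92
f 90 92 76
f 91 73 93
f 91 93 92
f 92 93 94
f 92 94 76
f 93 73 95
f 93 95 94
f 94 95 96
f 94 96 76
f 95 73 74
f 95 74 96
f 96 74 75
f 96 75 76
f 98 100 97
f 101 98 97
f 97 100 99
f 99 101 97
f 98 104 100
f 102 98 101
f 102 104 98
f 100 104 99
f 103 101 99
f 99 104 103
f 103 102 101
f 104 102 103

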